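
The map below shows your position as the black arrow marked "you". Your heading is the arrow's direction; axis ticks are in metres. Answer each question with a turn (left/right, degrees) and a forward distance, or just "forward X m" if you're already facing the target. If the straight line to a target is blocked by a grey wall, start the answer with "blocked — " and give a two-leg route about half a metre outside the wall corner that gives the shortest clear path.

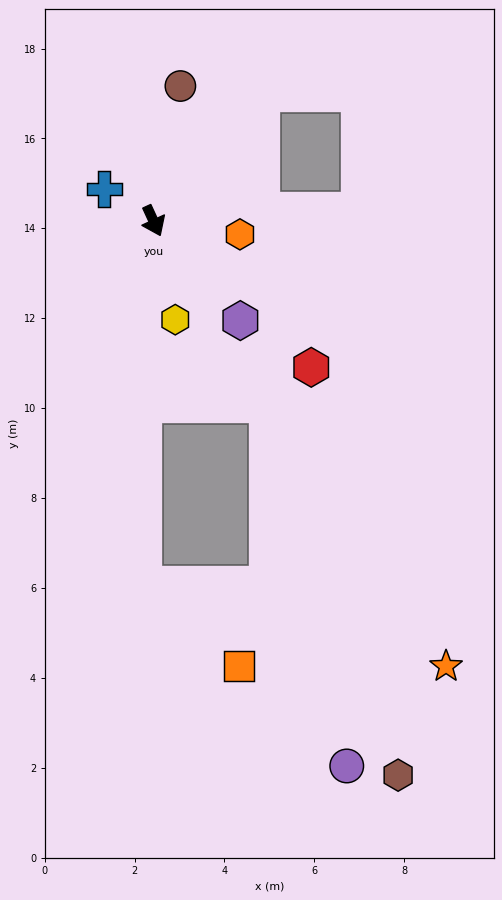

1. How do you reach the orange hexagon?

turn left 56°, forward 1.9 m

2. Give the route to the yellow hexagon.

turn right 12°, forward 2.2 m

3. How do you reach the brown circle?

turn left 144°, forward 3.1 m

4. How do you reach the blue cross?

turn right 148°, forward 1.3 m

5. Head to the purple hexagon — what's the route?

turn left 16°, forward 2.9 m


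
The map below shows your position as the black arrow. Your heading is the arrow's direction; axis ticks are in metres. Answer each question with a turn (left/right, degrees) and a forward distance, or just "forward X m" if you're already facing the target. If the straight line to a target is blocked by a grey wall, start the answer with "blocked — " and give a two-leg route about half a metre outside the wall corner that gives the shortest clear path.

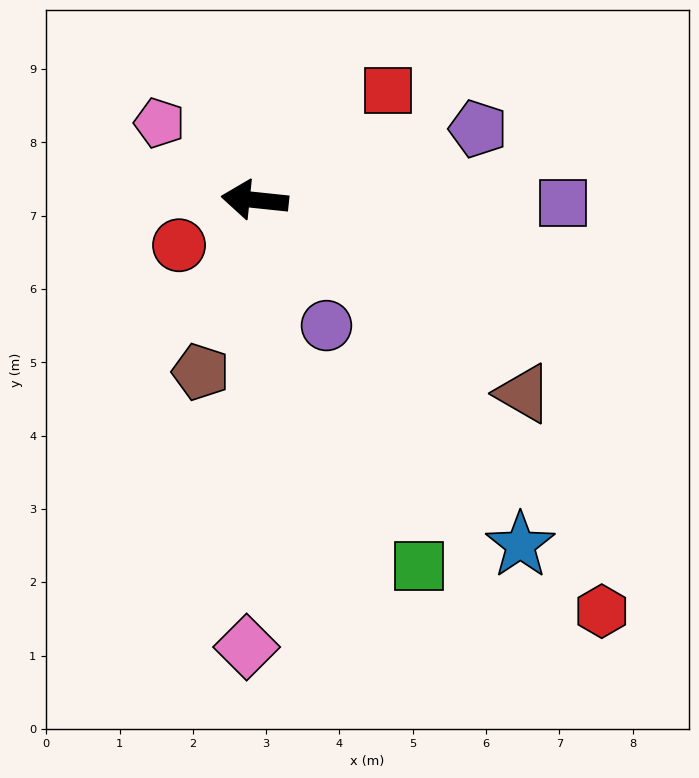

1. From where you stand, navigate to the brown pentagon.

turn left 79°, forward 2.5 m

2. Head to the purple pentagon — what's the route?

turn right 156°, forward 3.2 m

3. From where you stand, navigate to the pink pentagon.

turn right 33°, forward 1.7 m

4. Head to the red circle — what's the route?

turn left 37°, forward 1.2 m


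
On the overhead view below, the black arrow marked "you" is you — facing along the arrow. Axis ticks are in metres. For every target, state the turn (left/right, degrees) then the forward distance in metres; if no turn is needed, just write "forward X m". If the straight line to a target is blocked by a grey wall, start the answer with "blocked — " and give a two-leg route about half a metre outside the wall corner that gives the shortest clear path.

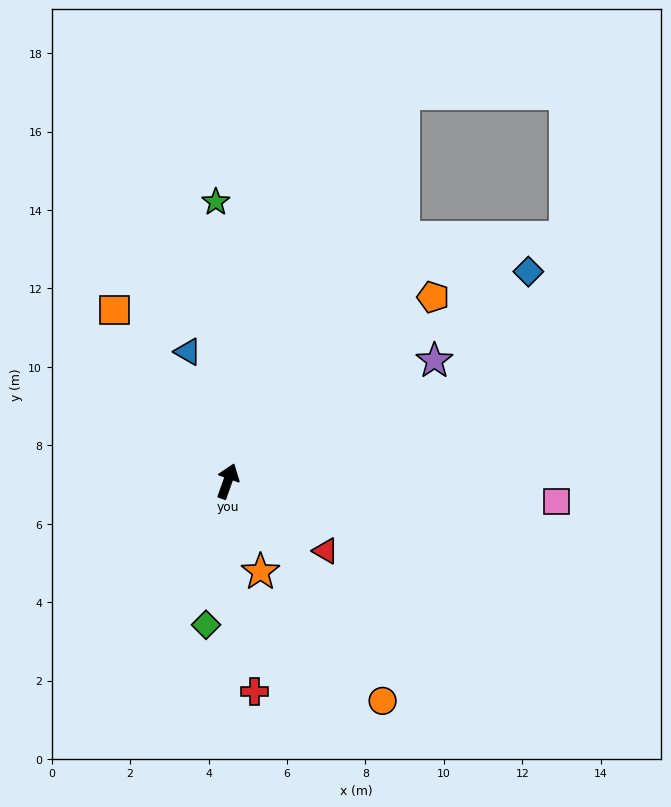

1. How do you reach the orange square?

turn left 53°, forward 5.2 m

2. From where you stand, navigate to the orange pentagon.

turn right 29°, forward 7.0 m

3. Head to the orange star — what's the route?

turn right 141°, forward 2.5 m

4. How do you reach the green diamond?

turn right 169°, forward 3.7 m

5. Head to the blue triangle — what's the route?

turn left 37°, forward 3.5 m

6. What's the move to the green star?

turn left 22°, forward 7.1 m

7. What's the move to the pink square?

turn right 74°, forward 8.4 m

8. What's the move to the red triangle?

turn right 106°, forward 3.1 m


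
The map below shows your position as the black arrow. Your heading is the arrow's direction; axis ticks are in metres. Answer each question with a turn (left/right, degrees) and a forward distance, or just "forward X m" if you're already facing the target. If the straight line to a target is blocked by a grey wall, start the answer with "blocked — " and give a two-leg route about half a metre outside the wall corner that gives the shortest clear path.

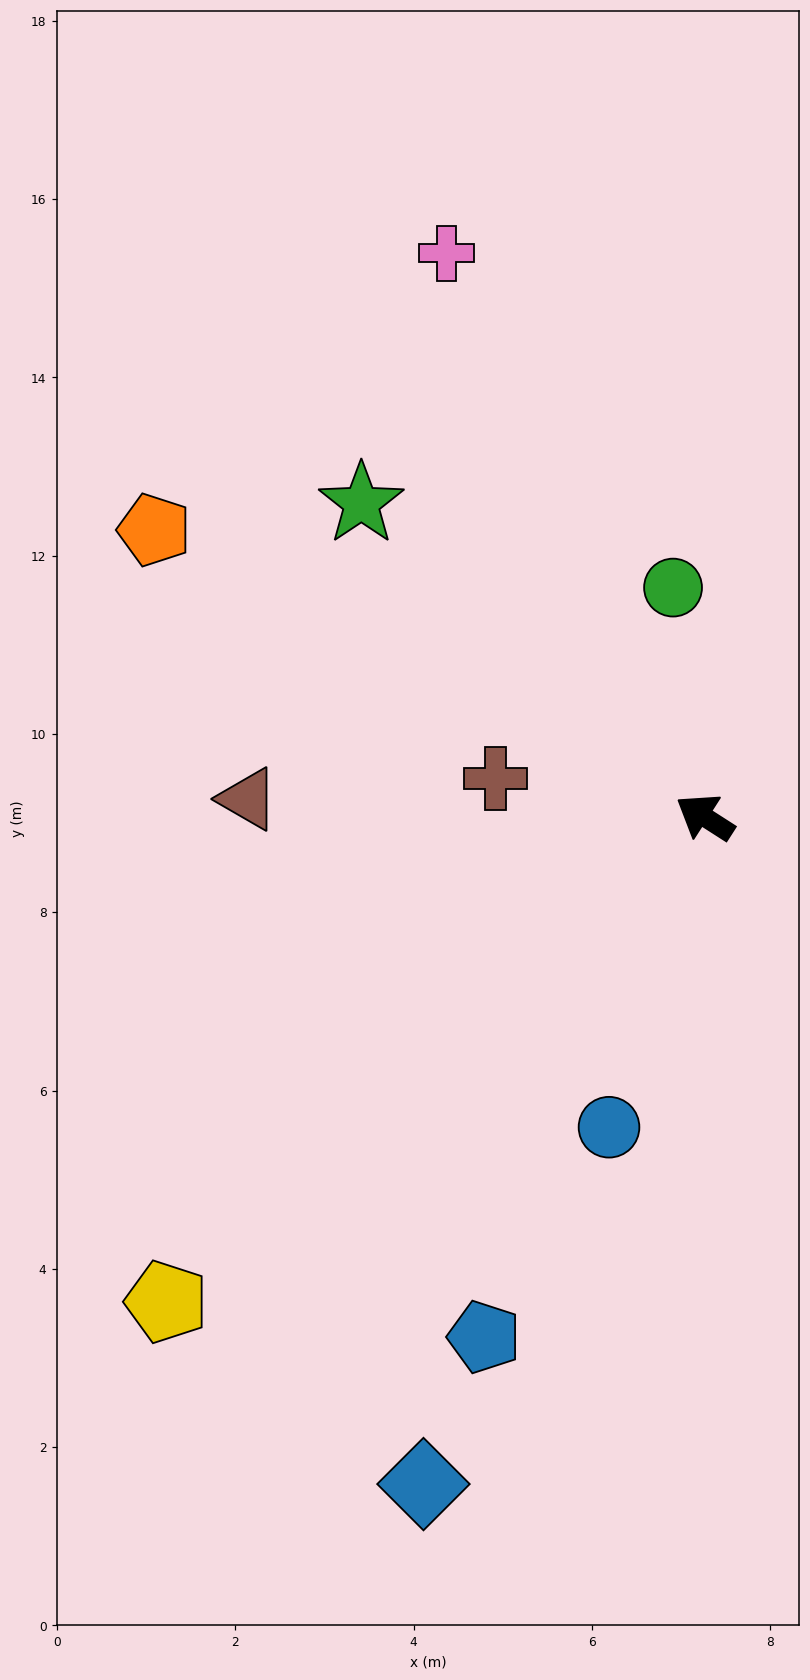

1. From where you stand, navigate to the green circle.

turn right 49°, forward 2.6 m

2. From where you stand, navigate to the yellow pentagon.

turn left 75°, forward 8.1 m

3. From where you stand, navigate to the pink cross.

turn right 33°, forward 7.0 m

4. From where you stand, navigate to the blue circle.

turn left 106°, forward 3.6 m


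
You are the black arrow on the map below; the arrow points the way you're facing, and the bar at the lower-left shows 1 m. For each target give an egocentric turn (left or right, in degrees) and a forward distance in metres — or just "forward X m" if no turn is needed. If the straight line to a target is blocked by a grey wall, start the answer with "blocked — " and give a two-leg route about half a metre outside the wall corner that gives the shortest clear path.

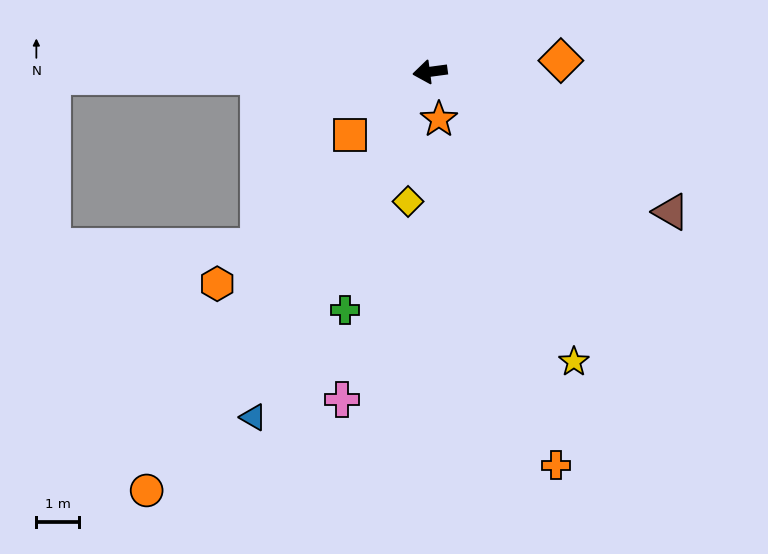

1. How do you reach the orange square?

turn left 31°, forward 2.4 m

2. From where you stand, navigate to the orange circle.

turn left 48°, forward 11.8 m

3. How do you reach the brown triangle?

turn left 142°, forward 6.5 m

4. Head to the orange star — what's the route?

turn left 93°, forward 1.1 m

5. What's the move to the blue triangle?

turn left 55°, forward 9.1 m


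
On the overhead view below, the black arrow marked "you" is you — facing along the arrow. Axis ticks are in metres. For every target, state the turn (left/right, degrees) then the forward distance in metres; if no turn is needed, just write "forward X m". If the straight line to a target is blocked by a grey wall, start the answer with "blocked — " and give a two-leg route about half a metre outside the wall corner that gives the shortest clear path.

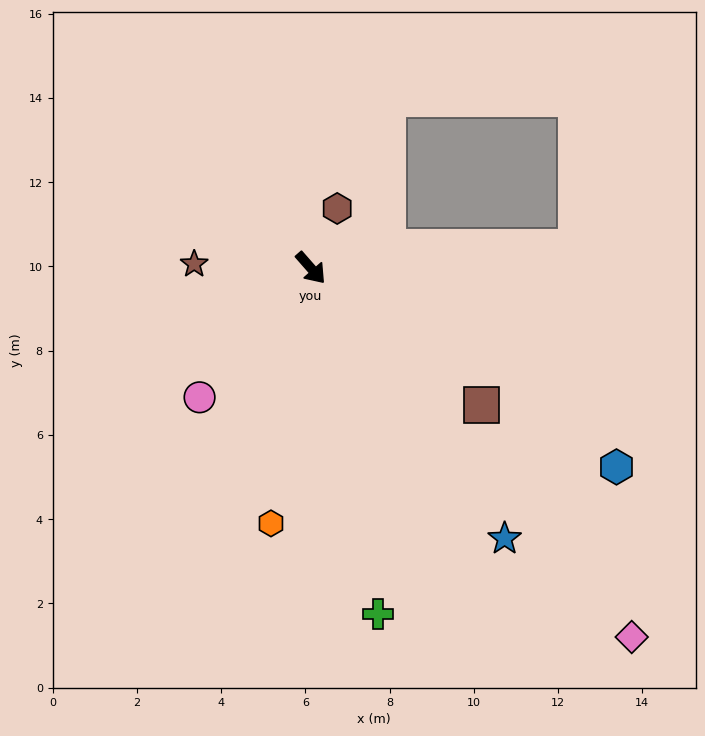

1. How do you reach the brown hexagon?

turn left 115°, forward 1.5 m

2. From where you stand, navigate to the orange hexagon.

turn right 50°, forward 6.1 m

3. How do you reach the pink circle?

turn right 82°, forward 4.0 m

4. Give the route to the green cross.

turn right 30°, forward 8.4 m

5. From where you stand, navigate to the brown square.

turn left 10°, forward 5.2 m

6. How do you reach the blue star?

turn right 6°, forward 7.9 m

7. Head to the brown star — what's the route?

turn right 133°, forward 2.8 m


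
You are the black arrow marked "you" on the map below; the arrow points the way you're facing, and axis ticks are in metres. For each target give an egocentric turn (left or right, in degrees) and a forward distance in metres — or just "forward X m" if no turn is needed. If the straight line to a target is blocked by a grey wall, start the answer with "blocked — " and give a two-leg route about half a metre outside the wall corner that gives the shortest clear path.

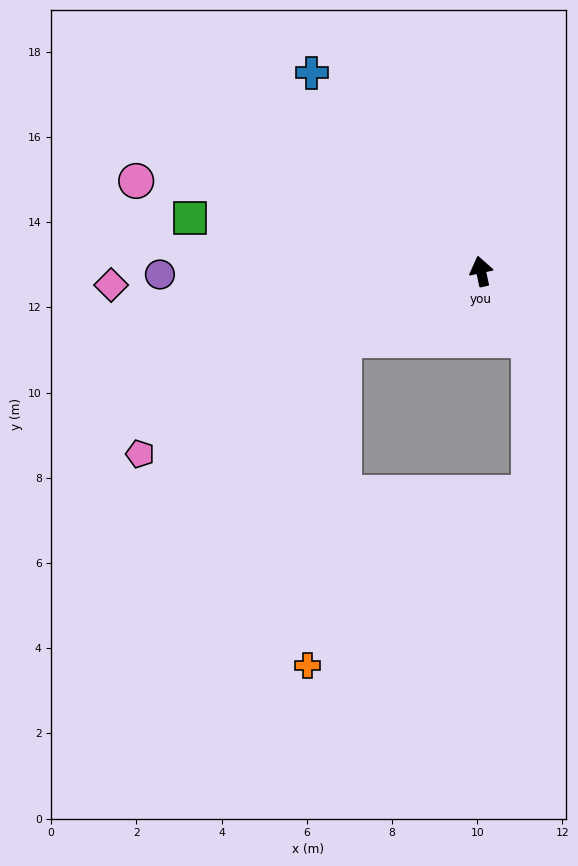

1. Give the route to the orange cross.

blocked — turn left 104°, forward 3.6 m, then turn left 57°, forward 7.7 m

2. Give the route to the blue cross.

turn left 28°, forward 6.1 m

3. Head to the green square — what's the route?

turn left 67°, forward 7.0 m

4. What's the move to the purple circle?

turn left 78°, forward 7.5 m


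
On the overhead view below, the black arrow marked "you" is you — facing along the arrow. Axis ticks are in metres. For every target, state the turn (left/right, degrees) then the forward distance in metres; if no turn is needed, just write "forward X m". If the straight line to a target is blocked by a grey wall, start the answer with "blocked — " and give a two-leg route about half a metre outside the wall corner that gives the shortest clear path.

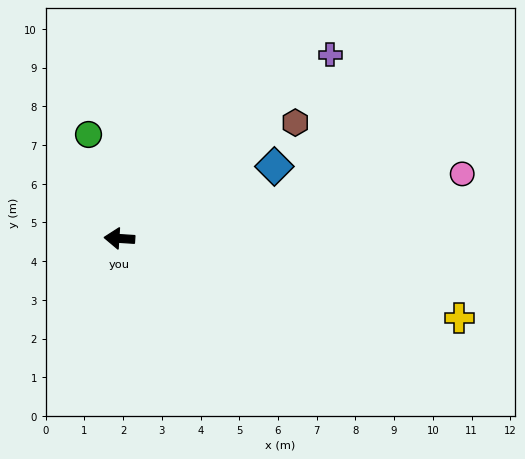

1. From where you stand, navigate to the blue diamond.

turn right 151°, forward 4.4 m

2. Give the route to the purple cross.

turn right 135°, forward 7.2 m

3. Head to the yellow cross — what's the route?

turn left 171°, forward 9.0 m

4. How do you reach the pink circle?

turn right 166°, forward 9.0 m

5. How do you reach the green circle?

turn right 70°, forward 2.8 m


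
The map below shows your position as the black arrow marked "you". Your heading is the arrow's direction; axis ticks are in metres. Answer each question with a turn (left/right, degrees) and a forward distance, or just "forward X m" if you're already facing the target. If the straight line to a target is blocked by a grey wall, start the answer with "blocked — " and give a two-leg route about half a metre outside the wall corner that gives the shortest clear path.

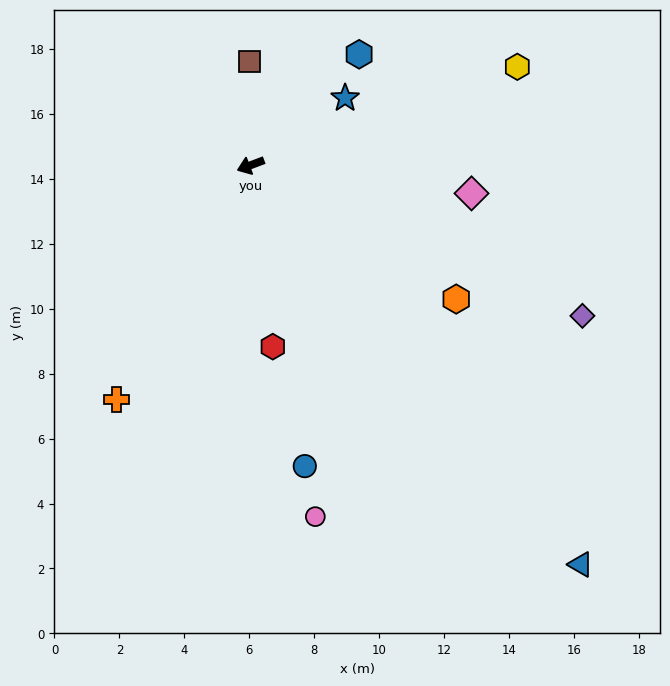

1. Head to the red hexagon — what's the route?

turn left 76°, forward 5.6 m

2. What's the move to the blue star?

turn right 165°, forward 3.6 m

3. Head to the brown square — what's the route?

turn right 110°, forward 3.2 m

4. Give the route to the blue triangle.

turn left 109°, forward 16.0 m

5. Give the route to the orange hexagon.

turn left 126°, forward 7.6 m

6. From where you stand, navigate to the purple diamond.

turn left 135°, forward 11.2 m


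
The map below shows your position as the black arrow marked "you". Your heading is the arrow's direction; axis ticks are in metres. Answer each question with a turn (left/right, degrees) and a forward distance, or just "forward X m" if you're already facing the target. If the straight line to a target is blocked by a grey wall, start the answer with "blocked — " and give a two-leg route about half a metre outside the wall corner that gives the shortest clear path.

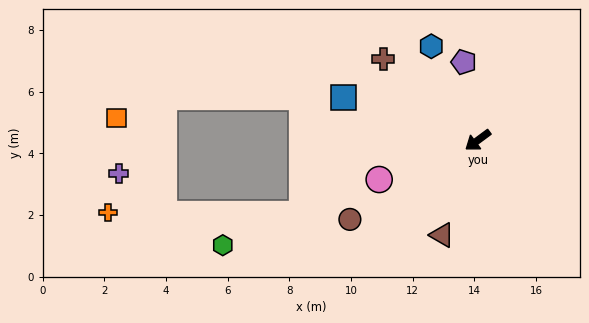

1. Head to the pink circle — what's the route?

turn right 15°, forward 3.4 m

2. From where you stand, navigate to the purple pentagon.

turn right 116°, forward 2.6 m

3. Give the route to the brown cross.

turn right 77°, forward 4.0 m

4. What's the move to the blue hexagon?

turn right 100°, forward 3.4 m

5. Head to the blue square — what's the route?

turn right 54°, forward 4.6 m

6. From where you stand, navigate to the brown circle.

turn right 5°, forward 4.9 m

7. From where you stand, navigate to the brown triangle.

turn left 33°, forward 3.3 m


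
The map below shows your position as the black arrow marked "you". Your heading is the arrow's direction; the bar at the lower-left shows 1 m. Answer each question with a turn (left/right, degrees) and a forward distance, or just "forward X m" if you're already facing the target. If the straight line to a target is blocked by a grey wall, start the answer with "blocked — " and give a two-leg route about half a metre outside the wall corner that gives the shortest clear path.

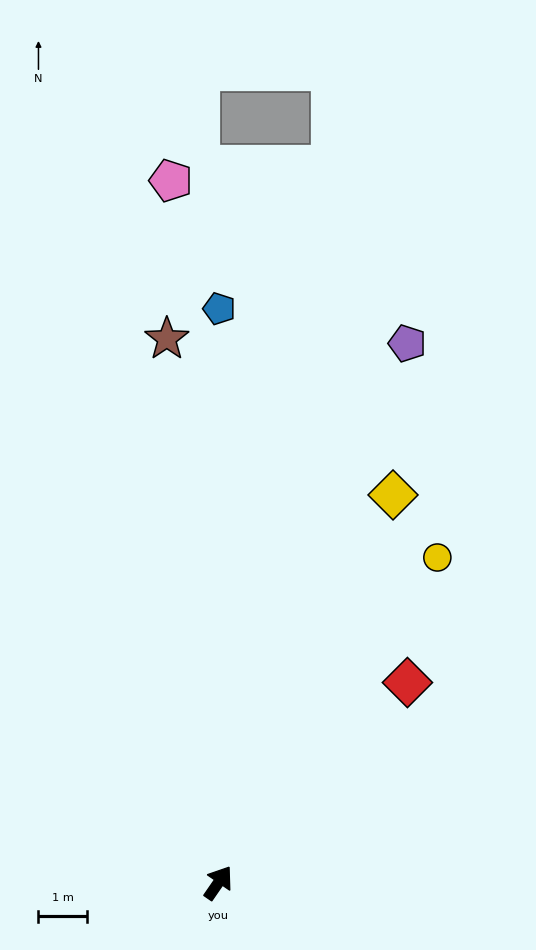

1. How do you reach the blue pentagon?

turn left 34°, forward 11.7 m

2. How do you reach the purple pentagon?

turn left 15°, forward 11.7 m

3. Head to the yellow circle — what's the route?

forward 8.0 m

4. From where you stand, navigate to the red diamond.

turn right 9°, forward 5.6 m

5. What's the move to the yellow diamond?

turn left 10°, forward 8.7 m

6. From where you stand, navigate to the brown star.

turn left 40°, forward 11.2 m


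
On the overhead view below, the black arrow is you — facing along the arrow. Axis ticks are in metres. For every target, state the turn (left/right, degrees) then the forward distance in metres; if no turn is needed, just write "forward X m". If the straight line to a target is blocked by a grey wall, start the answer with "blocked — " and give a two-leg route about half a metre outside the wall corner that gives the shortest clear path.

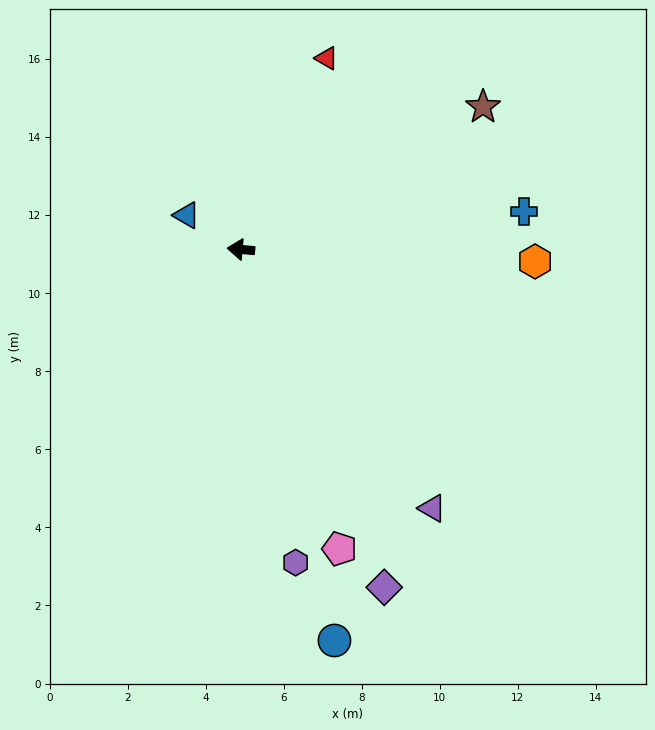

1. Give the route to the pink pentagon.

turn left 113°, forward 8.1 m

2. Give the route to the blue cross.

turn right 167°, forward 7.3 m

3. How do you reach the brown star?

turn right 144°, forward 7.2 m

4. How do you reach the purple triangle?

turn left 132°, forward 8.3 m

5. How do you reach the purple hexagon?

turn left 105°, forward 8.2 m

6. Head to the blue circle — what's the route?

turn left 109°, forward 10.3 m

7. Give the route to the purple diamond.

turn left 118°, forward 9.4 m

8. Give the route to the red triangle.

turn right 109°, forward 5.4 m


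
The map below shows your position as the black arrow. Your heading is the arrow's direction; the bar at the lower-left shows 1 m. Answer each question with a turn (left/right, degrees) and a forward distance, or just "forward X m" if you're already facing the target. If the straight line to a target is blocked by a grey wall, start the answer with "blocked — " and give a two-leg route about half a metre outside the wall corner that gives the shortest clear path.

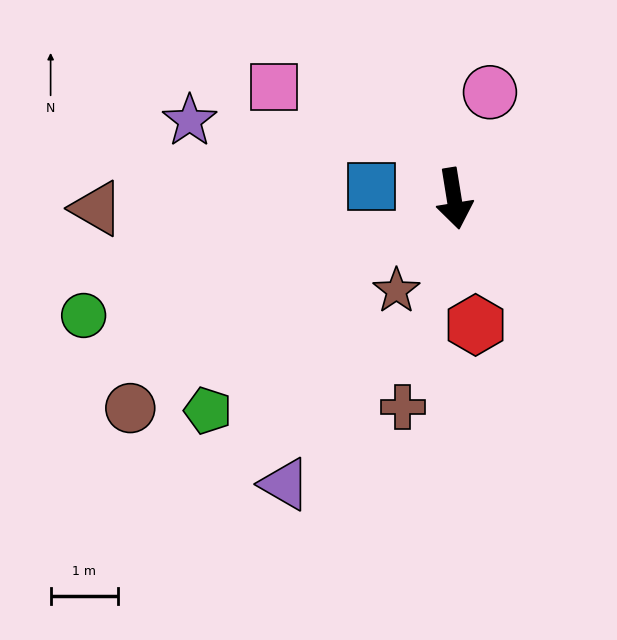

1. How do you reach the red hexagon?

forward 1.9 m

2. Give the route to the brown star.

turn right 41°, forward 1.6 m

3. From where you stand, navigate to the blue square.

turn right 107°, forward 1.2 m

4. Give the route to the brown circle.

turn right 66°, forward 5.7 m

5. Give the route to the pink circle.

turn left 152°, forward 1.7 m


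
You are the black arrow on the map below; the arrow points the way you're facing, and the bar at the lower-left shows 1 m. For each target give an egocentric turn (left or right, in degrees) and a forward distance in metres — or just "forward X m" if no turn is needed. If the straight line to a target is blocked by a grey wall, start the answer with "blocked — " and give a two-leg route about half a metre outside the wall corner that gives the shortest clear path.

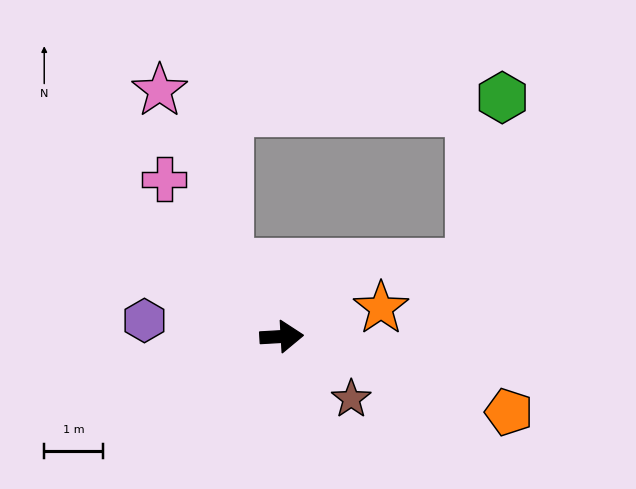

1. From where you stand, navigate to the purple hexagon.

turn left 170°, forward 2.4 m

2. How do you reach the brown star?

turn right 45°, forward 1.6 m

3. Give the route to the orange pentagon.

turn right 22°, forward 4.1 m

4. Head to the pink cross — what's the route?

turn left 123°, forward 3.3 m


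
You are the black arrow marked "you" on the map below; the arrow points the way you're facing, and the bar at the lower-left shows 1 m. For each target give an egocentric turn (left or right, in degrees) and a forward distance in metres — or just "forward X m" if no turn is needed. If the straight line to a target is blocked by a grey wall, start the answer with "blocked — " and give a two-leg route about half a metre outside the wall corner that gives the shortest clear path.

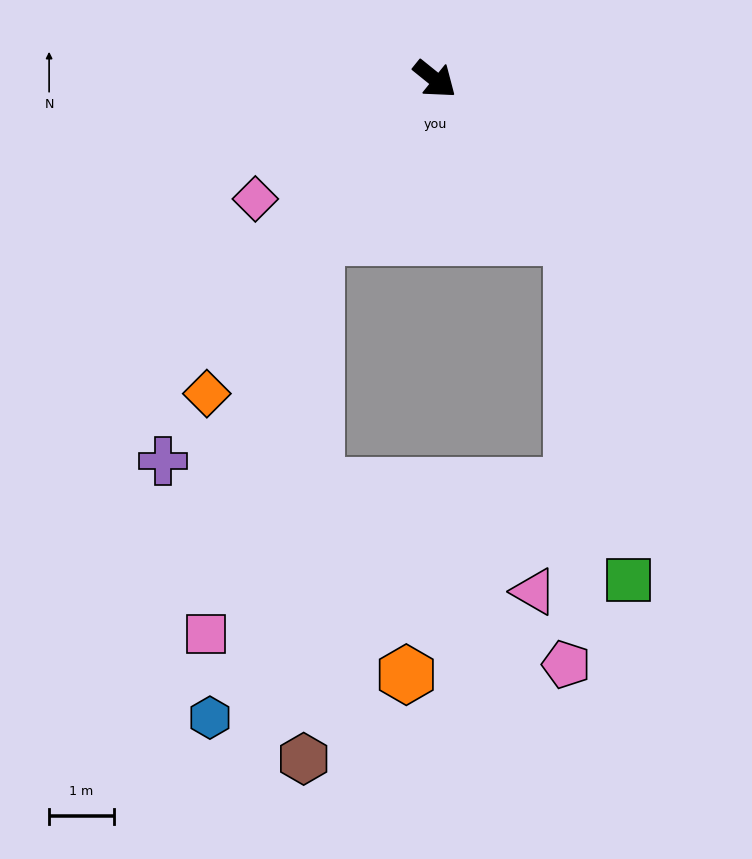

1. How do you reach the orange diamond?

turn right 87°, forward 6.0 m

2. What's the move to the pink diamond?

turn right 107°, forward 3.3 m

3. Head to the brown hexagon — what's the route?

blocked — turn right 88°, forward 3.0 m, then turn left 35°, forward 8.0 m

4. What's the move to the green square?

blocked — turn right 11°, forward 3.2 m, then turn right 31°, forward 5.3 m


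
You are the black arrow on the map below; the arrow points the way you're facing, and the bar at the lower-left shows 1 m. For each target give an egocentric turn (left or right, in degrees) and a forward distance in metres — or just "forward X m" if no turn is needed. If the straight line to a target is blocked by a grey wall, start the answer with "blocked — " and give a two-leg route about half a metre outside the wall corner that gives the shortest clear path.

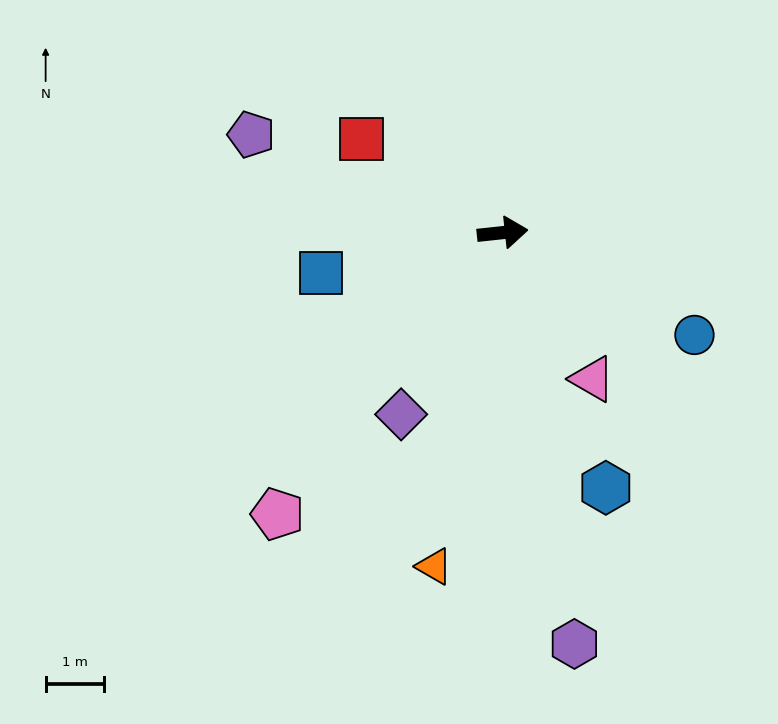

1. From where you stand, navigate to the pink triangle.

turn right 65°, forward 2.9 m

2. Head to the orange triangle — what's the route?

turn right 108°, forward 5.8 m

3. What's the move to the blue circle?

turn right 34°, forward 3.7 m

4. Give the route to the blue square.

turn right 174°, forward 3.2 m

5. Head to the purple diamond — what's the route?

turn right 125°, forward 3.6 m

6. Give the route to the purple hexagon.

turn right 86°, forward 7.2 m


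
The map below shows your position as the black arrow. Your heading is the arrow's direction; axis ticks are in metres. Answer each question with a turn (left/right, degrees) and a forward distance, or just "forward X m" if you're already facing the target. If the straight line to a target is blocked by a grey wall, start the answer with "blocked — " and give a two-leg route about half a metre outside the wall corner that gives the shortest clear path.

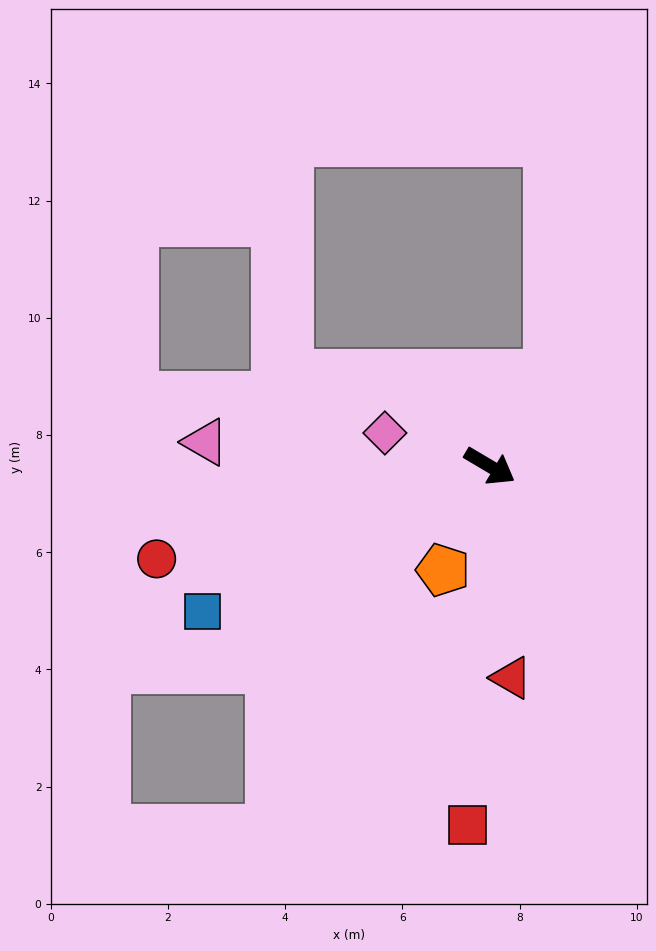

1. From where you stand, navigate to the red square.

turn right 63°, forward 6.1 m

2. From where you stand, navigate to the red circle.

turn right 134°, forward 5.9 m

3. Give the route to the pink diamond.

turn right 167°, forward 1.9 m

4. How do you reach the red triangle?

turn right 54°, forward 3.6 m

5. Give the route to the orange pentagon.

turn right 84°, forward 1.9 m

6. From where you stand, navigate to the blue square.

turn right 123°, forward 5.5 m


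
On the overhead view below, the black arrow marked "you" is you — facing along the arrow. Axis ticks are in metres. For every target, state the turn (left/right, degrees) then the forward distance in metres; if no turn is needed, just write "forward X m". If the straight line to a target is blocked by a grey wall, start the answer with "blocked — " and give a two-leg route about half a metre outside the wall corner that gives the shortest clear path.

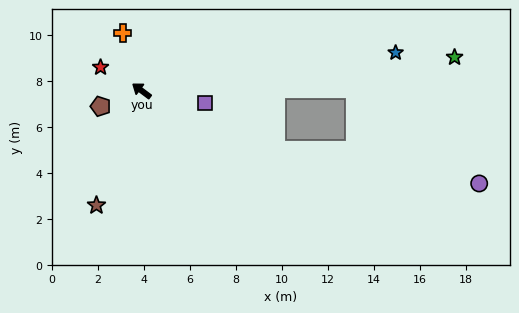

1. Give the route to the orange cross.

turn right 35°, forward 2.6 m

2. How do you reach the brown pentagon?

turn left 58°, forward 1.9 m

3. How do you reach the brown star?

turn left 105°, forward 5.4 m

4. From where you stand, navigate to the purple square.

turn right 154°, forward 2.8 m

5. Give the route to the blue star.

turn right 135°, forward 11.2 m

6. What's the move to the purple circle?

blocked — turn right 167°, forward 6.4 m, then turn left 15°, forward 9.0 m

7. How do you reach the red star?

turn left 7°, forward 2.1 m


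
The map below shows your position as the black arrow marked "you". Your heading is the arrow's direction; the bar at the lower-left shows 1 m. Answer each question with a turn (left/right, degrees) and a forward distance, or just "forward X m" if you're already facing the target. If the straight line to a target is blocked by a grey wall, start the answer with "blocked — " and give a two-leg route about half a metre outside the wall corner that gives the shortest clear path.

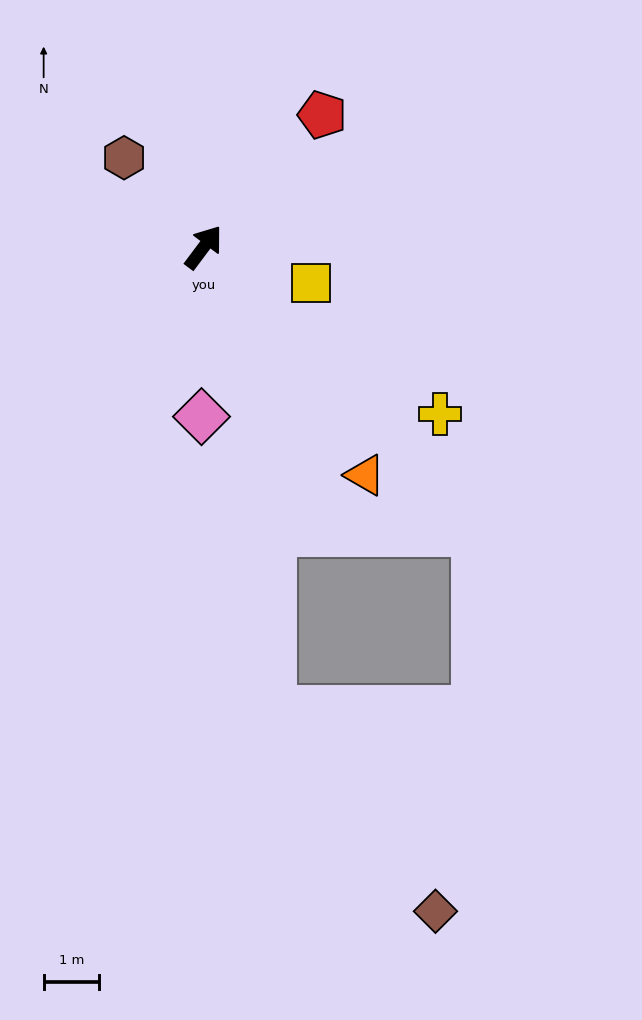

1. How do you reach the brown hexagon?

turn left 78°, forward 2.2 m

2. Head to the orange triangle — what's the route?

turn right 108°, forward 5.1 m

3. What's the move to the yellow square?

turn right 72°, forward 2.1 m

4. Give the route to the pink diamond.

turn right 144°, forward 3.1 m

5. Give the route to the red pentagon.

turn right 5°, forward 3.2 m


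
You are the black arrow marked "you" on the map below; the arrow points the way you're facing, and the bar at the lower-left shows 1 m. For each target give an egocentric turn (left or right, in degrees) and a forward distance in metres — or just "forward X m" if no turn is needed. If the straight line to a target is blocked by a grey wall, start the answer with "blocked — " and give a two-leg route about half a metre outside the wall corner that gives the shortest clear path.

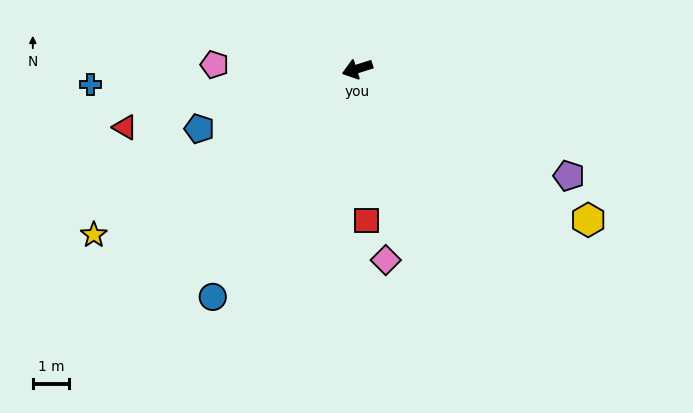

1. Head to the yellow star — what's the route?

turn left 15°, forward 8.6 m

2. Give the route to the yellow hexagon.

turn left 129°, forward 7.6 m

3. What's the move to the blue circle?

turn left 40°, forward 7.4 m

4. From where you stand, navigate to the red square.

turn left 76°, forward 4.2 m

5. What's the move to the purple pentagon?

turn left 136°, forward 6.5 m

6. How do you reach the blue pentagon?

turn left 3°, forward 4.6 m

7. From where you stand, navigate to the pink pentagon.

turn right 19°, forward 3.9 m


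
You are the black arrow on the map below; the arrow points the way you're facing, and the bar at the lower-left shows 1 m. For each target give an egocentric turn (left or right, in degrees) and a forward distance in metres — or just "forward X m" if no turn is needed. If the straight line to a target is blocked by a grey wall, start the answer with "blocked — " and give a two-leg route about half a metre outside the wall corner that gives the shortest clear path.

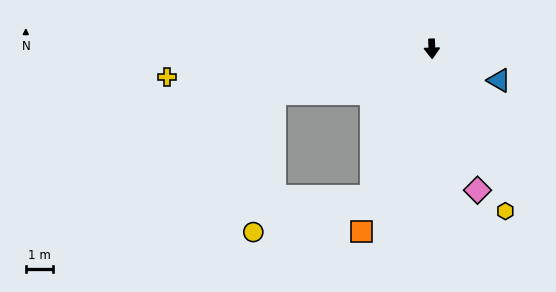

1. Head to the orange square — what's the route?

turn right 23°, forward 7.2 m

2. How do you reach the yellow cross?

turn right 86°, forward 9.8 m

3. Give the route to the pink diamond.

turn left 16°, forward 5.5 m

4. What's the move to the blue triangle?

turn left 63°, forward 2.7 m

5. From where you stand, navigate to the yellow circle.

blocked — turn right 24°, forward 5.9 m, then turn right 51°, forward 4.5 m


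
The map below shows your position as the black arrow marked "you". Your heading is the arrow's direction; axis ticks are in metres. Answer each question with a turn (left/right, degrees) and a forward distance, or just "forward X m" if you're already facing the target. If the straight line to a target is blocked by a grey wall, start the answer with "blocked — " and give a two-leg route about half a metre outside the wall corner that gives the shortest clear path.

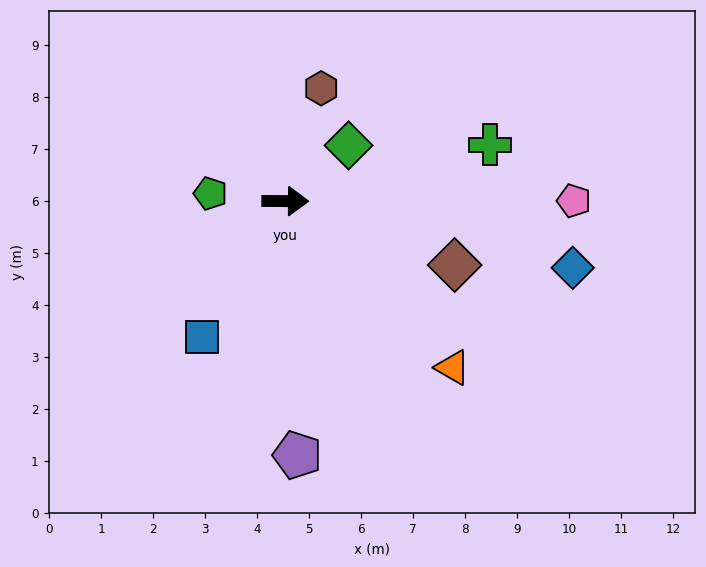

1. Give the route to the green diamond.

turn left 42°, forward 1.6 m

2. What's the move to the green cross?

turn left 16°, forward 4.1 m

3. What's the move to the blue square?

turn right 121°, forward 3.1 m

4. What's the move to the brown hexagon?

turn left 73°, forward 2.3 m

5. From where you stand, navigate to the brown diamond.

turn right 20°, forward 3.5 m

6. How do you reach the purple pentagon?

turn right 87°, forward 4.9 m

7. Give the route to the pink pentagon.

forward 5.5 m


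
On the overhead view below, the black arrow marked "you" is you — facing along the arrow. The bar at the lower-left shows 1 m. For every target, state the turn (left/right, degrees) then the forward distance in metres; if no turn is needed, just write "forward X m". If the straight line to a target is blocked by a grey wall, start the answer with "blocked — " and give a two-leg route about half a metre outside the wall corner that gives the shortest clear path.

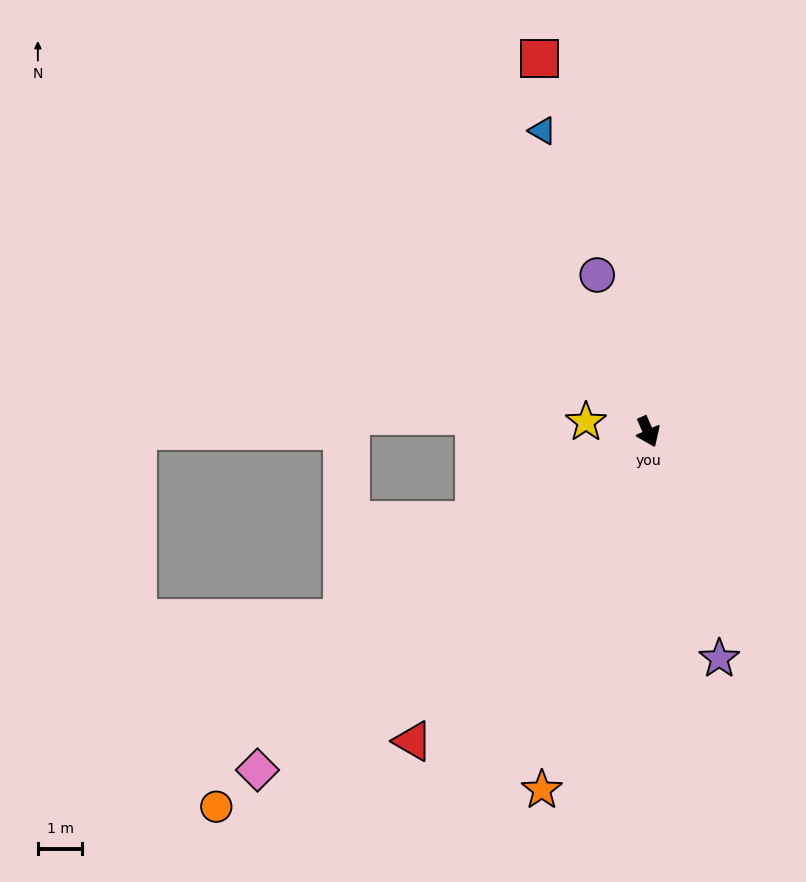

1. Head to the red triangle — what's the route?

turn right 61°, forward 8.7 m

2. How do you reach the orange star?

turn right 40°, forward 8.4 m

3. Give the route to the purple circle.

turn left 174°, forward 3.7 m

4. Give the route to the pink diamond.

turn right 73°, forward 11.6 m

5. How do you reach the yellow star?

turn right 123°, forward 1.4 m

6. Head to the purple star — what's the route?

turn right 6°, forward 5.3 m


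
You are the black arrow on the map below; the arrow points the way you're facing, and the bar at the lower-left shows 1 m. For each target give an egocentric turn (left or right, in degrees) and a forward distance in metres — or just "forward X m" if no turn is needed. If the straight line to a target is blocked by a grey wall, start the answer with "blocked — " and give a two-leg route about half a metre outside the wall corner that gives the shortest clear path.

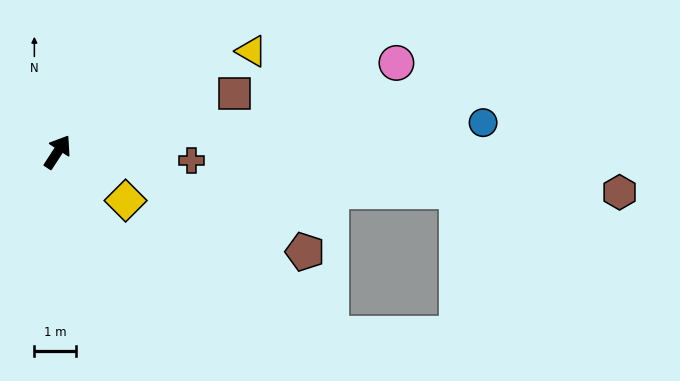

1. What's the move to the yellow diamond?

turn right 93°, forward 2.0 m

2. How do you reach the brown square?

turn right 39°, forward 4.5 m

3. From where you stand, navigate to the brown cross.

turn right 61°, forward 3.2 m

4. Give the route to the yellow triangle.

turn right 29°, forward 5.2 m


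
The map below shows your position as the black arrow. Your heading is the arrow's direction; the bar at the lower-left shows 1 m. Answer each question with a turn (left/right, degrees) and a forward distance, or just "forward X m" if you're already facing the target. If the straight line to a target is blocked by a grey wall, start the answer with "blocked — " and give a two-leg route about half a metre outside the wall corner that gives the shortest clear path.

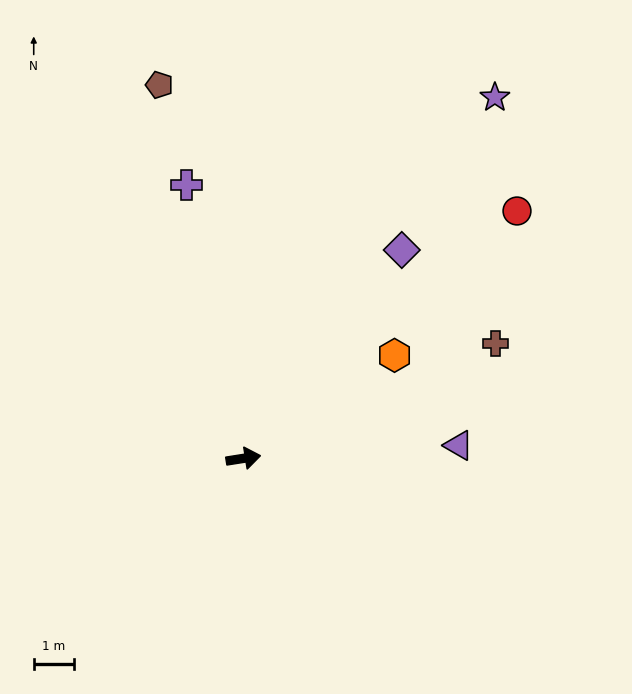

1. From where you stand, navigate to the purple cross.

turn left 93°, forward 6.9 m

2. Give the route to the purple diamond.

turn left 44°, forward 6.5 m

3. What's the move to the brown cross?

turn left 16°, forward 6.9 m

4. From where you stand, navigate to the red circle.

turn left 33°, forward 9.2 m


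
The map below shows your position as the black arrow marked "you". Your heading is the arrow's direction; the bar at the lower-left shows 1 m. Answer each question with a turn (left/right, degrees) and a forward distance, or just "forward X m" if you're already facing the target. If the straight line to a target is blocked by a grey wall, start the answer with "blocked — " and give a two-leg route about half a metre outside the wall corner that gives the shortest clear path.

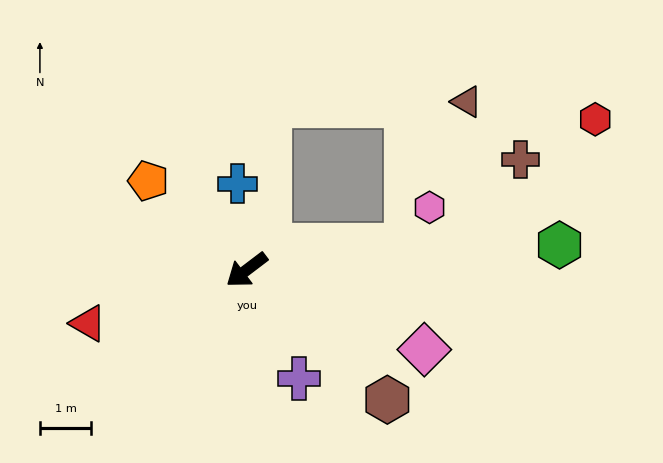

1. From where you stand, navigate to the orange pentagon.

turn right 79°, forward 2.6 m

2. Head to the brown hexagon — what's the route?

turn left 100°, forward 3.7 m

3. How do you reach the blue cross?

turn right 121°, forward 1.7 m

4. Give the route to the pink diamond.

turn left 119°, forward 3.8 m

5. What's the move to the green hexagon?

turn left 147°, forward 6.1 m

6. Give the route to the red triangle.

turn right 19°, forward 3.3 m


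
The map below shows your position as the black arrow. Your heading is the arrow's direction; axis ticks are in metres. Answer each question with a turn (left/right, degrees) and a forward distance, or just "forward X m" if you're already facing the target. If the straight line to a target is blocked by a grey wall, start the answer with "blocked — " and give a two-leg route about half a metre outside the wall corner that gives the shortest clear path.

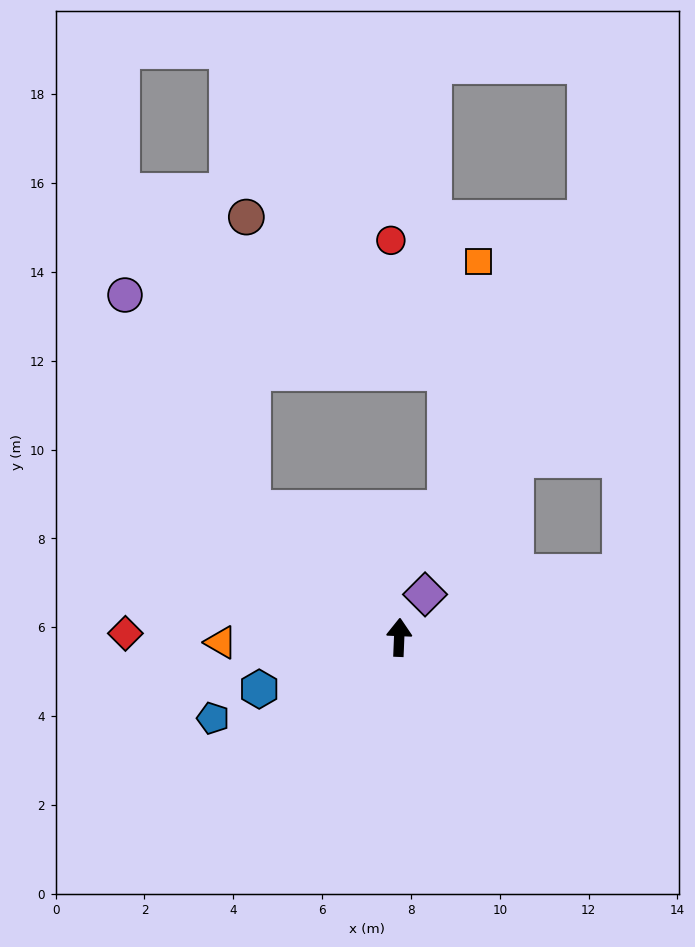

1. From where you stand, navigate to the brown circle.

blocked — turn left 51°, forward 4.4 m, then turn right 47°, forward 6.6 m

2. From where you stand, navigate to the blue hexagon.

turn left 113°, forward 3.4 m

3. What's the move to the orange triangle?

turn left 94°, forward 4.0 m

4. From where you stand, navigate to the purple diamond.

turn right 29°, forward 1.1 m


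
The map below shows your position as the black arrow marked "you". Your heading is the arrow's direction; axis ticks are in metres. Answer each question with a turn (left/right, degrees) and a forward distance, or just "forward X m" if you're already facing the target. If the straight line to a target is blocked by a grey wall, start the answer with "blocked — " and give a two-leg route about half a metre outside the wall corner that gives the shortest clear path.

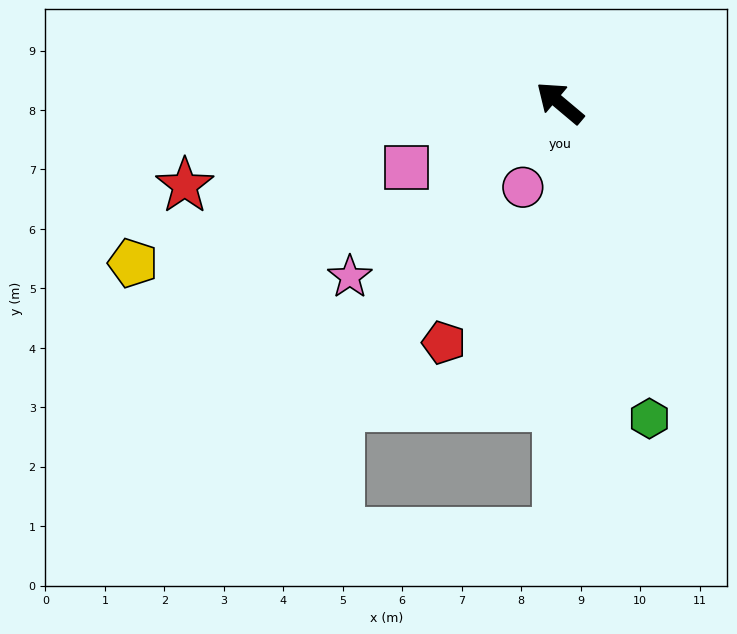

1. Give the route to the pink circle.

turn left 106°, forward 1.5 m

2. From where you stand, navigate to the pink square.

turn left 63°, forward 2.8 m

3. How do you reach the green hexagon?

turn left 146°, forward 5.5 m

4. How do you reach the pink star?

turn left 80°, forward 4.6 m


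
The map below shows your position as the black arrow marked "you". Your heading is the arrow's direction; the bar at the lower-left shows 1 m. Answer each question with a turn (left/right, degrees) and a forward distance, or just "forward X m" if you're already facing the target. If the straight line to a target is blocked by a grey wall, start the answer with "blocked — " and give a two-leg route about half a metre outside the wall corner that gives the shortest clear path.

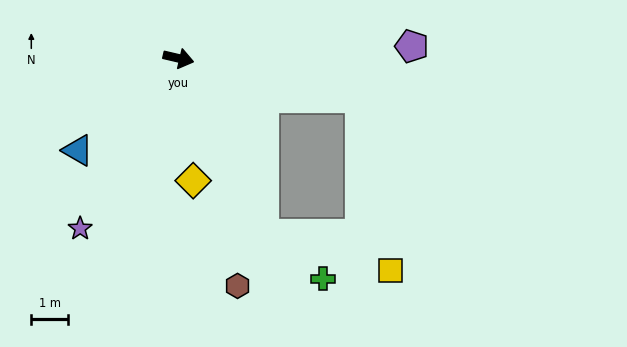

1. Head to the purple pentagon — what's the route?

turn left 16°, forward 6.3 m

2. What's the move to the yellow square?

blocked — turn right 51°, forward 5.3 m, then turn left 48°, forward 3.6 m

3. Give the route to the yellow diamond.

turn right 70°, forward 3.3 m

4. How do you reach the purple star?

turn right 107°, forward 5.3 m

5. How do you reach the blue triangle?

turn right 124°, forward 3.7 m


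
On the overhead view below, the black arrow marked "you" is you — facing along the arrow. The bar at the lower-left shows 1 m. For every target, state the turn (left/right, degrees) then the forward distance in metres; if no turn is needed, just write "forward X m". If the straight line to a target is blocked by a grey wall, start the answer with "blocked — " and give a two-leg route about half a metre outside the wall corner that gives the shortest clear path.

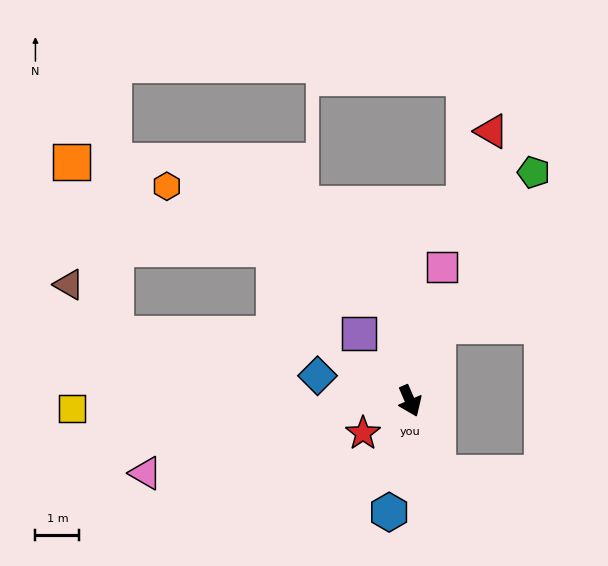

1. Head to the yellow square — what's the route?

turn right 112°, forward 7.7 m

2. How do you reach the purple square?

turn right 166°, forward 1.9 m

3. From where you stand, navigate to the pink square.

turn left 143°, forward 3.1 m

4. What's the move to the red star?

turn right 79°, forward 1.3 m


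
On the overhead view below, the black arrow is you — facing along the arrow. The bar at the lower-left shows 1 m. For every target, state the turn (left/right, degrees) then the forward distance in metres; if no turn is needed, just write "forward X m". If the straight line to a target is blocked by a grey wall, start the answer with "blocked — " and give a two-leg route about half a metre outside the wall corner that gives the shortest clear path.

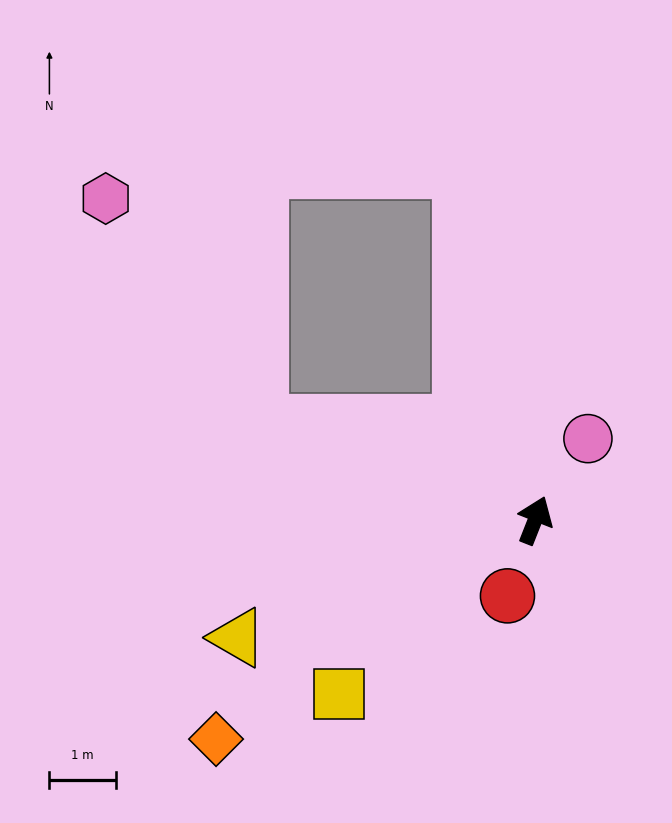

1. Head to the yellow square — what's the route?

turn left 153°, forward 3.9 m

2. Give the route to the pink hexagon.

blocked — turn left 92°, forward 4.4 m, then turn right 36°, forward 4.1 m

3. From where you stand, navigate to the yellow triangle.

turn left 133°, forward 4.8 m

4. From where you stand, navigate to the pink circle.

turn right 11°, forward 1.5 m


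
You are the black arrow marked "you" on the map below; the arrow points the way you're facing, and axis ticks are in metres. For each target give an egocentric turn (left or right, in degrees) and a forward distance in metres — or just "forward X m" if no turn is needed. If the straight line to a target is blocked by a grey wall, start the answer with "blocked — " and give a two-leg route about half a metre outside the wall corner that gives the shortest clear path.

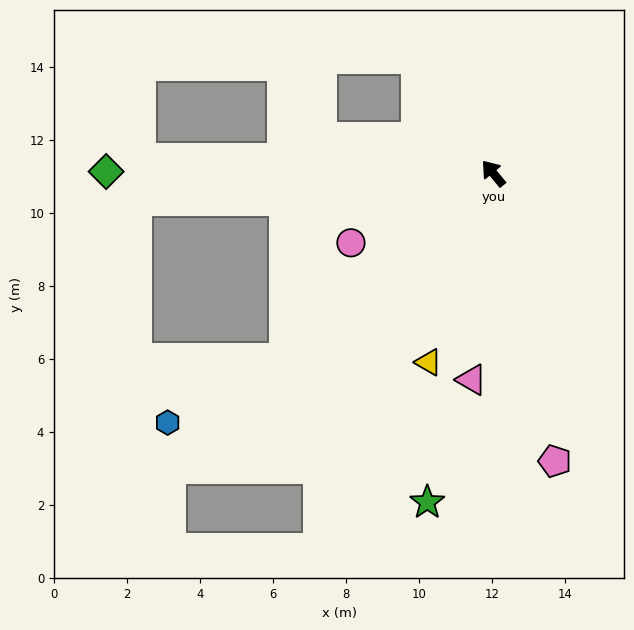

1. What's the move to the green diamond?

turn left 50°, forward 10.6 m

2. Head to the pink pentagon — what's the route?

turn left 153°, forward 8.1 m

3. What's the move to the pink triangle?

turn left 134°, forward 5.7 m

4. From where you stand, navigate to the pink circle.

turn left 76°, forward 4.3 m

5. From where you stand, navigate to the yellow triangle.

turn left 122°, forward 5.5 m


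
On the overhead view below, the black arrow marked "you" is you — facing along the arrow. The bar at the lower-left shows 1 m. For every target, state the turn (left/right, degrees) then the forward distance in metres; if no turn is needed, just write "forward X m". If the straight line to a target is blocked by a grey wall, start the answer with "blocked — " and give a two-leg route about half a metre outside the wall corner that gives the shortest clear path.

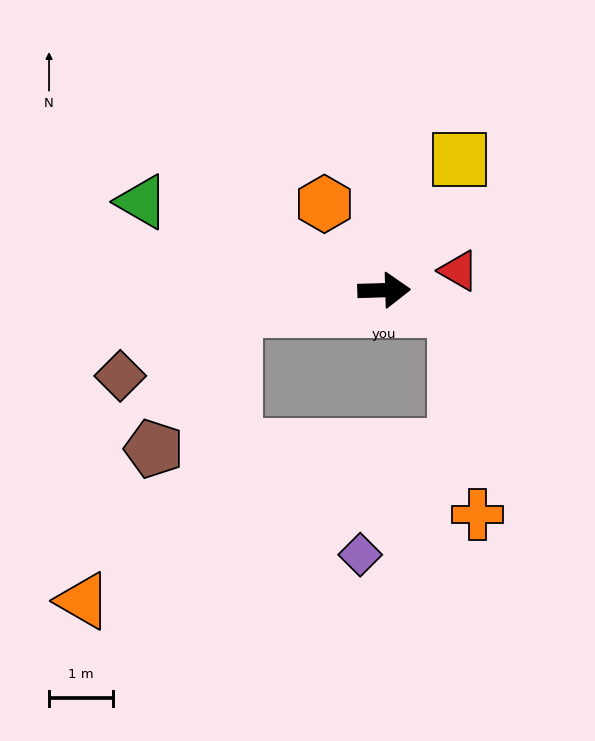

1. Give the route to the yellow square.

turn left 58°, forward 2.4 m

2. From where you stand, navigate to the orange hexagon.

turn left 123°, forward 1.6 m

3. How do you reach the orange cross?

blocked — turn right 18°, forward 1.1 m, then turn right 67°, forward 3.2 m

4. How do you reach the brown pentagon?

blocked — turn right 174°, forward 2.4 m, then turn left 52°, forward 2.5 m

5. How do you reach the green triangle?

turn left 158°, forward 4.0 m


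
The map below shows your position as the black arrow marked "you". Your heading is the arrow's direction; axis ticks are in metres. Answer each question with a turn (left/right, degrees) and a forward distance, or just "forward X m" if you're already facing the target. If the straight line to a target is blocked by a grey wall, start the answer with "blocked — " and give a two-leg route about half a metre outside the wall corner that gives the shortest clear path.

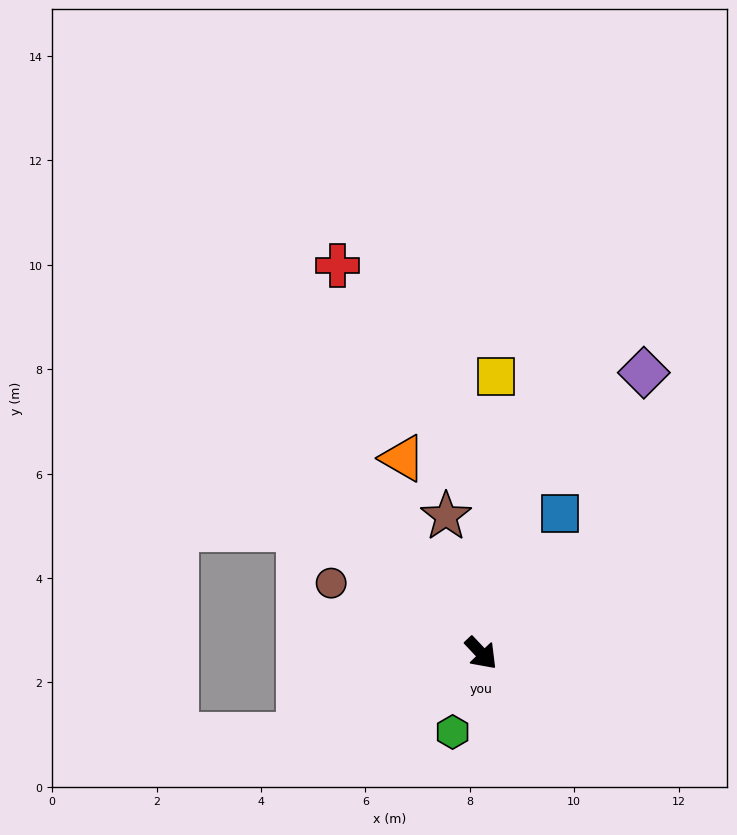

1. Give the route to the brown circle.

turn right 158°, forward 3.2 m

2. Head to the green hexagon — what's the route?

turn right 63°, forward 1.6 m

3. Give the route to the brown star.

turn left 151°, forward 2.7 m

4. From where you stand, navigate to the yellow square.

turn left 133°, forward 5.3 m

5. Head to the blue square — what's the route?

turn left 107°, forward 3.1 m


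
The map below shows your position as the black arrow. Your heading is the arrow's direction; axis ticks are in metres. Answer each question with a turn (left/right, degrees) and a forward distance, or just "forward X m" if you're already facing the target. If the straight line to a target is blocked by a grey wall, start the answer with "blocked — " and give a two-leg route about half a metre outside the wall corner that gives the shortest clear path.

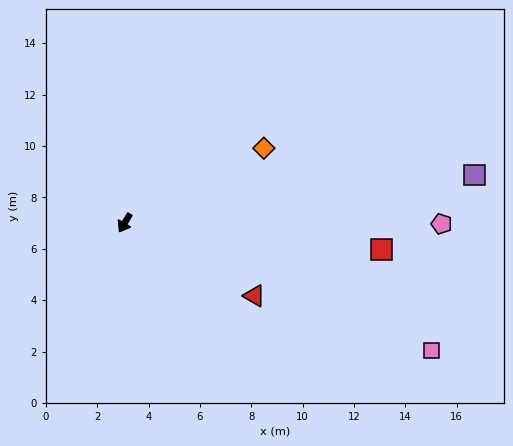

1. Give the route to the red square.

turn left 115°, forward 10.1 m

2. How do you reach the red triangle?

turn left 91°, forward 5.8 m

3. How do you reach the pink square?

turn left 98°, forward 12.9 m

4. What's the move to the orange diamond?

turn left 149°, forward 6.1 m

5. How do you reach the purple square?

turn left 128°, forward 13.7 m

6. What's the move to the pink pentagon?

turn left 120°, forward 12.3 m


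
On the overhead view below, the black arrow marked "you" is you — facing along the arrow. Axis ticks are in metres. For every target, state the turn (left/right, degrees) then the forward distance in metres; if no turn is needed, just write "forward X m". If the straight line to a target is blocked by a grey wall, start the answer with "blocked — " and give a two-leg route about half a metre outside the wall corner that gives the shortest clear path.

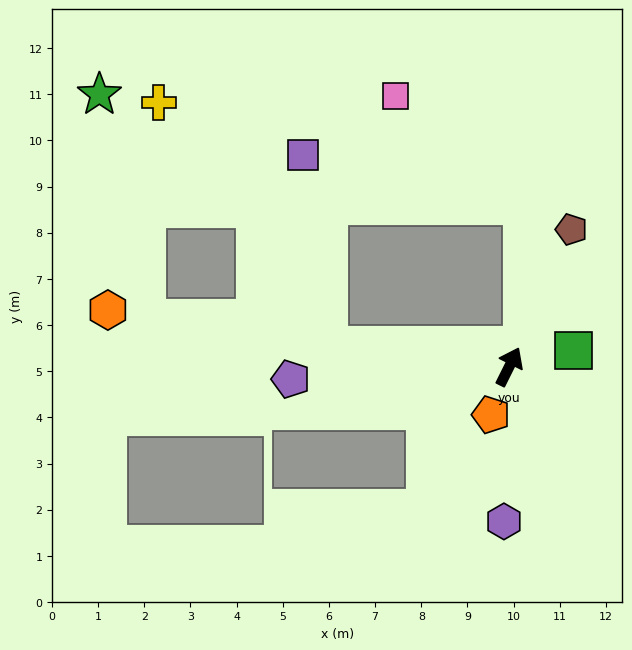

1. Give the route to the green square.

turn right 49°, forward 1.4 m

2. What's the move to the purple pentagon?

turn left 120°, forward 4.7 m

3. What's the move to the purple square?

blocked — turn left 110°, forward 4.0 m, then turn right 76°, forward 4.2 m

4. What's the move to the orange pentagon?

turn right 174°, forward 1.1 m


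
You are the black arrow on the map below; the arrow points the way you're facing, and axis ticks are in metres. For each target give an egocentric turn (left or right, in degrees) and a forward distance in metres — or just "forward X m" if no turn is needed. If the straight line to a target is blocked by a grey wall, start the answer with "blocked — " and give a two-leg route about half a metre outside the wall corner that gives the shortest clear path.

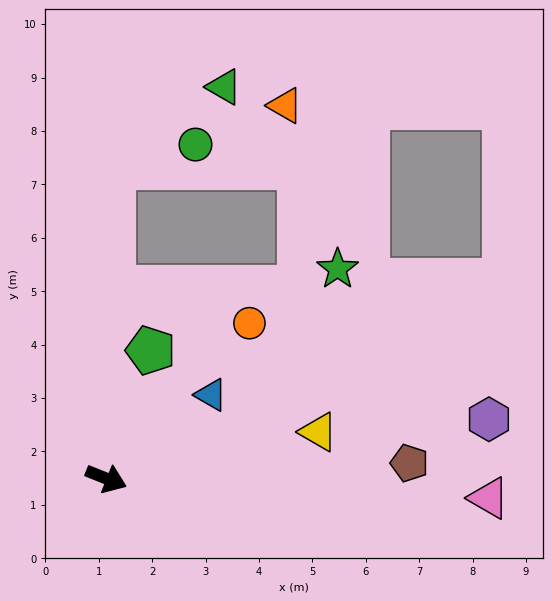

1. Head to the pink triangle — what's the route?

turn left 19°, forward 7.2 m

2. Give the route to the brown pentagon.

turn left 25°, forward 5.7 m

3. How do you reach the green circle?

blocked — turn left 111°, forward 5.8 m, then turn right 74°, forward 1.6 m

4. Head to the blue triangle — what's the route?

turn left 60°, forward 2.5 m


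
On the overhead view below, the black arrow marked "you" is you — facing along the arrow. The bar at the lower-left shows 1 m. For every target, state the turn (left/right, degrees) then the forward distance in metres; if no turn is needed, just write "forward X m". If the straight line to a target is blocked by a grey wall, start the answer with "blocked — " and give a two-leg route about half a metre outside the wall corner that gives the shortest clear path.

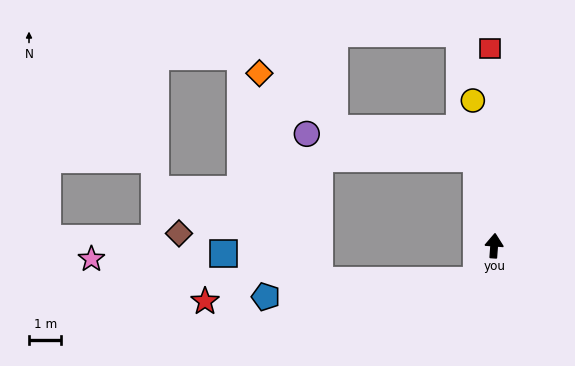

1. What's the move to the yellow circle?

turn left 13°, forward 4.5 m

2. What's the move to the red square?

turn left 5°, forward 6.1 m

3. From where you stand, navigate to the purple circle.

blocked — turn left 15°, forward 2.7 m, then turn left 71°, forward 5.3 m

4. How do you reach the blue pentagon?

blocked — turn left 158°, forward 1.2 m, then turn right 59°, forward 6.5 m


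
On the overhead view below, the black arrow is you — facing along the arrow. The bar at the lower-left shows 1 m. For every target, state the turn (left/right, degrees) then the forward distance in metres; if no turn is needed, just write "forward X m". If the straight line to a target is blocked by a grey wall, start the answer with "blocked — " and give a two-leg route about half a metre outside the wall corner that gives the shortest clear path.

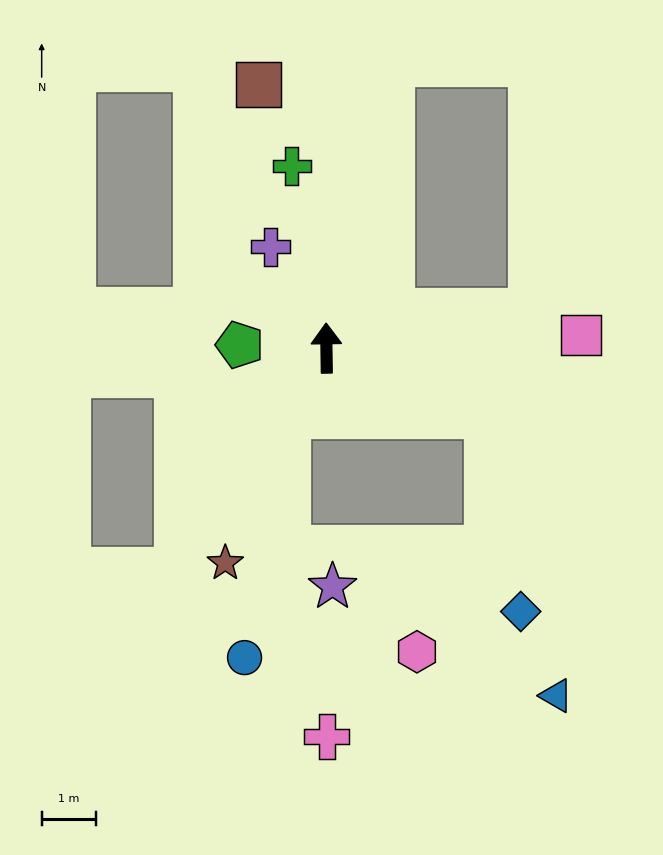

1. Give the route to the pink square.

turn right 88°, forward 4.7 m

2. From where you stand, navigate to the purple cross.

turn left 28°, forward 2.1 m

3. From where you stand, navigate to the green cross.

turn left 10°, forward 3.4 m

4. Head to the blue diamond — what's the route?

blocked — turn right 113°, forward 3.2 m, then turn right 58°, forward 3.6 m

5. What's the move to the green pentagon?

turn left 87°, forward 1.6 m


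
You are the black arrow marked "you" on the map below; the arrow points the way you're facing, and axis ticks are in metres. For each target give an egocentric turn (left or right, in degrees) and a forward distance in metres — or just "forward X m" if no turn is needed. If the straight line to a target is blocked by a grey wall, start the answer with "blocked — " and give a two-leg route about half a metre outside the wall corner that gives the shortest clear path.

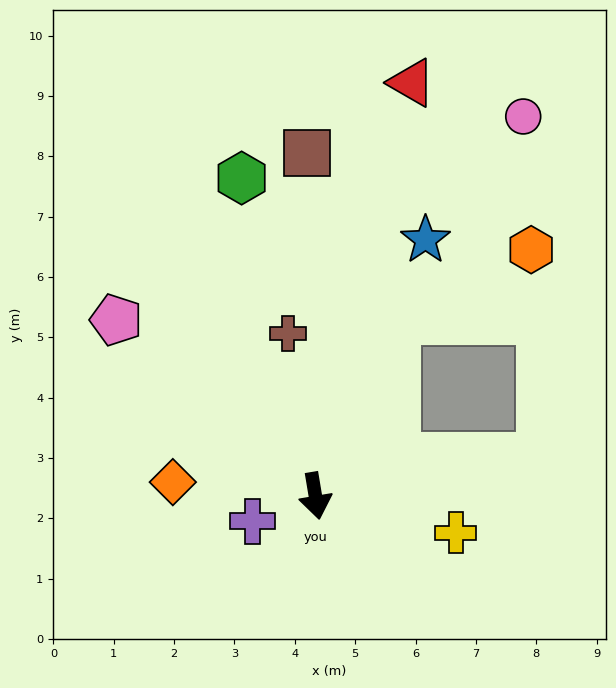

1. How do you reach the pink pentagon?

turn right 141°, forward 4.4 m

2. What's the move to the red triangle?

turn left 157°, forward 7.0 m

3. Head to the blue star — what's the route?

turn left 147°, forward 4.6 m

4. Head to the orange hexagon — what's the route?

blocked — turn left 146°, forward 3.2 m, then turn right 39°, forward 2.5 m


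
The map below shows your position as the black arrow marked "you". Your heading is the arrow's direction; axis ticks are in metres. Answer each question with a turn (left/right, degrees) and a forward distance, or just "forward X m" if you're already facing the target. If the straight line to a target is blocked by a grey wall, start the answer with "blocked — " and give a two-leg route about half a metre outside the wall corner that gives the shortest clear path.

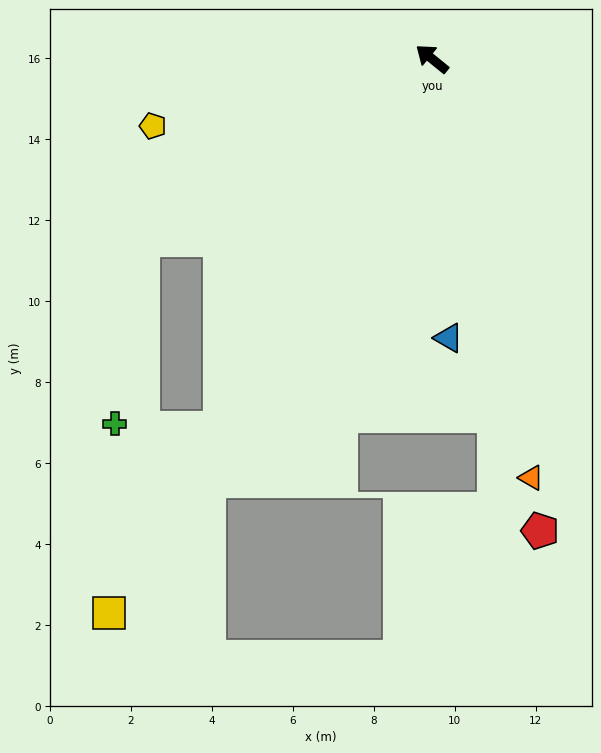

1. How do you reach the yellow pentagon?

turn left 53°, forward 7.1 m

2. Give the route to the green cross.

blocked — turn left 71°, forward 8.4 m, then turn left 49°, forward 4.6 m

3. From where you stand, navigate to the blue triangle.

turn left 133°, forward 6.9 m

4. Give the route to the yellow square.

turn left 99°, forward 15.8 m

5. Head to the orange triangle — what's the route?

turn left 142°, forward 10.6 m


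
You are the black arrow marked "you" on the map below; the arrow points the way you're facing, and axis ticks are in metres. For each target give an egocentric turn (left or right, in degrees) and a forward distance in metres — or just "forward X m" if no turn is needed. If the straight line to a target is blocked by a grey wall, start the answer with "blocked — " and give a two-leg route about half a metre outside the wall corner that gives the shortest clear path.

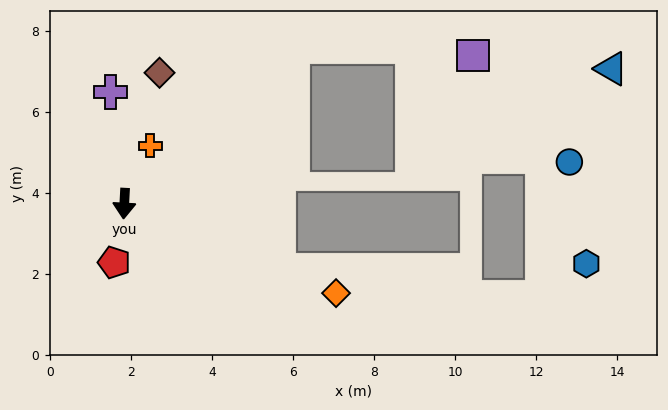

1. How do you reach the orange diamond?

turn left 70°, forward 5.7 m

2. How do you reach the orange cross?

turn left 159°, forward 1.6 m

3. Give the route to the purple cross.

turn right 170°, forward 2.8 m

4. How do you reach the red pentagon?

turn right 7°, forward 1.5 m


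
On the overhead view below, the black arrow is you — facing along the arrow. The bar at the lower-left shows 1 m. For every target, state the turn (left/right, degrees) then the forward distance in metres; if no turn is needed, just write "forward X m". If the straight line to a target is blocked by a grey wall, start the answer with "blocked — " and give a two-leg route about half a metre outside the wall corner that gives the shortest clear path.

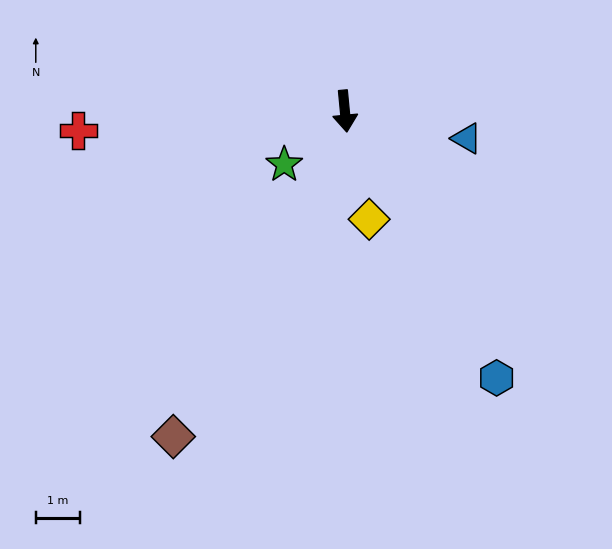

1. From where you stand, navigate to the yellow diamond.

turn left 7°, forward 2.5 m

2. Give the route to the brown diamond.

turn right 33°, forward 8.2 m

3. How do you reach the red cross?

turn right 91°, forward 6.0 m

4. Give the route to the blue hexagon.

turn left 24°, forward 6.9 m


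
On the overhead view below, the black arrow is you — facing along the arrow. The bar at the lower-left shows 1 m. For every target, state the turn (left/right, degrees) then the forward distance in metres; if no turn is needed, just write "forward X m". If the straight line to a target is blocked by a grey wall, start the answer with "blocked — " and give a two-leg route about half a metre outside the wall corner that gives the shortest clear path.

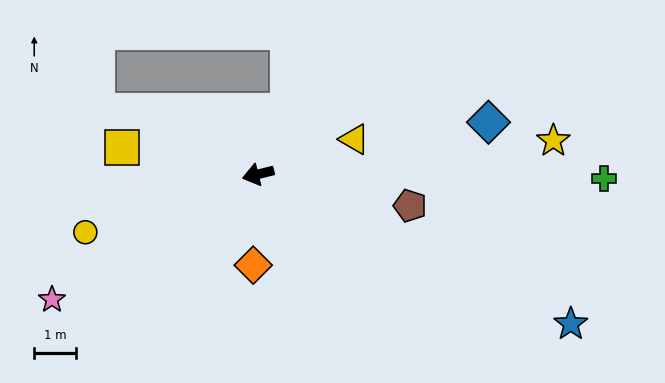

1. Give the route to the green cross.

turn left 165°, forward 8.3 m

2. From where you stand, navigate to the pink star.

turn left 17°, forward 5.8 m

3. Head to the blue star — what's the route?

turn left 140°, forward 8.3 m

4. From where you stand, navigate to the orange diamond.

turn left 73°, forward 2.2 m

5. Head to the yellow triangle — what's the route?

turn right 174°, forward 2.5 m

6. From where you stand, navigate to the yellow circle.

turn left 5°, forward 4.4 m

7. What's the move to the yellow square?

turn right 25°, forward 3.3 m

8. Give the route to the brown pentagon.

turn left 154°, forward 3.7 m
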